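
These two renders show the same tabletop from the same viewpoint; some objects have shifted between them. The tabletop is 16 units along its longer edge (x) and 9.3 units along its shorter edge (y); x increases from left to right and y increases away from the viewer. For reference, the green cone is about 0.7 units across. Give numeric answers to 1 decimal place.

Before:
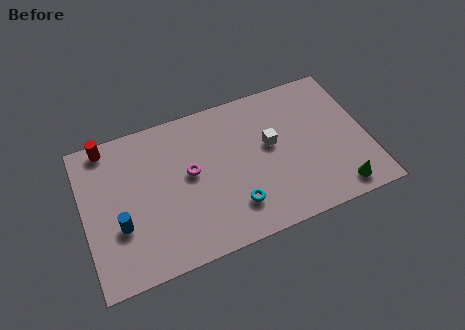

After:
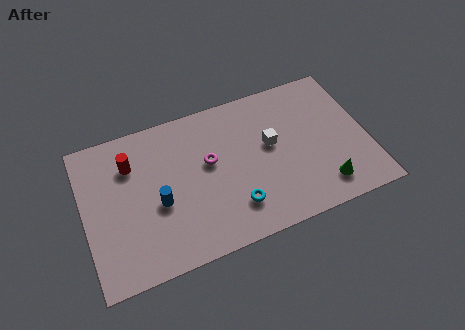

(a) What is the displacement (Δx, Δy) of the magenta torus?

(1.1, 0.3)

The magenta torus started near (6.0, 5.1) and ended near (7.1, 5.4).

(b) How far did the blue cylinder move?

2.3

The blue cylinder moved from about (1.9, 3.3) to (4.1, 3.9), a distance of √(2.2² + 0.6²) ≈ 2.3.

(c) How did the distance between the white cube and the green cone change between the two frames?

-0.9

The distance was about 5.3 in the first image and 4.4 in the second, so they moved 0.9 units closer together.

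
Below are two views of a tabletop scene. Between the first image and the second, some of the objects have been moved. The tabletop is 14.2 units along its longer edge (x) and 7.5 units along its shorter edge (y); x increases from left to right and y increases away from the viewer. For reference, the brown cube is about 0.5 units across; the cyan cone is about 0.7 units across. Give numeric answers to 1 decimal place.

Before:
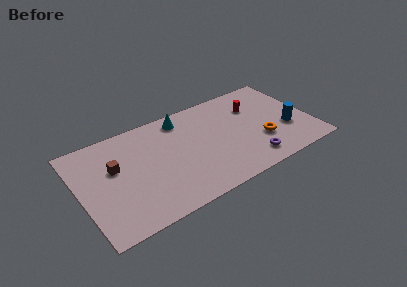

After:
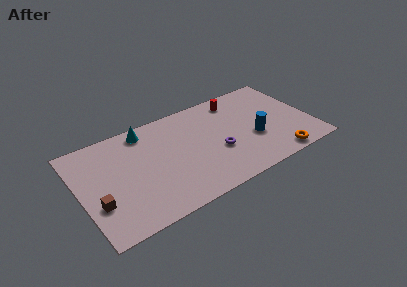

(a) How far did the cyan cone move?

2.3

The cyan cone was near (6.6, 6.4) before and (4.3, 6.5) after, so it travelled √(2.3² + 0.1²) ≈ 2.3 units.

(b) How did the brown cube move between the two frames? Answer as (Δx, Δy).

(-1.3, -2.1)

From the two frames, the brown cube sits at roughly (2.2, 4.6) before and (0.9, 2.5) after.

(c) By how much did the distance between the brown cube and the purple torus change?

-1.2

Before: roughly 8.6 units apart; after: 7.4. That's 1.2 units closer together.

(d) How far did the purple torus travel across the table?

2.4

From (10.1, 1.3) to (8.3, 2.9), the purple torus covered √(1.8² + 1.6²) ≈ 2.4 units.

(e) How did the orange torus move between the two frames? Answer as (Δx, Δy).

(0.7, -1.7)

From the two frames, the orange torus sits at roughly (11.0, 2.5) before and (11.7, 0.8) after.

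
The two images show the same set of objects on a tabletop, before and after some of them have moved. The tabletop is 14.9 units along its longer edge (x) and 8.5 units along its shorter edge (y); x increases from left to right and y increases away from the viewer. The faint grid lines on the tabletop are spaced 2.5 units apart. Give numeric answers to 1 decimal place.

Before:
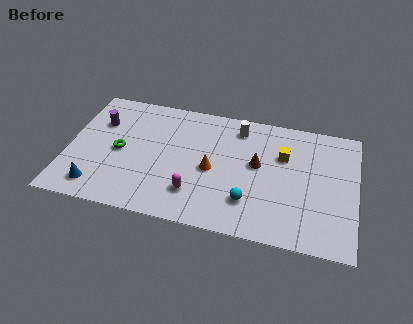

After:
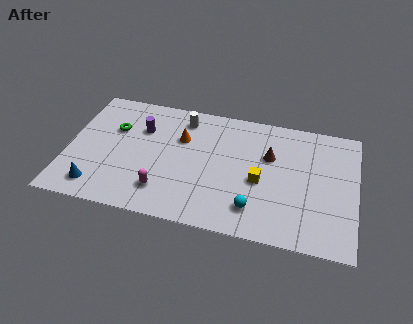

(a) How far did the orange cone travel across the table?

2.5

The orange cone moved from about (7.5, 3.9) to (5.8, 5.7), a distance of √(1.7² + 1.8²) ≈ 2.5.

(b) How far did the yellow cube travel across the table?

2.3

From (11.1, 5.7) to (10.0, 3.7), the yellow cube covered √(1.1² + 2.0²) ≈ 2.3 units.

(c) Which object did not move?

the blue cone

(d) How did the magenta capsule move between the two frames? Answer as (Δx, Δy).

(-1.6, -0.2)

The magenta capsule was at about (6.7, 2.1) and moved to about (5.1, 1.9).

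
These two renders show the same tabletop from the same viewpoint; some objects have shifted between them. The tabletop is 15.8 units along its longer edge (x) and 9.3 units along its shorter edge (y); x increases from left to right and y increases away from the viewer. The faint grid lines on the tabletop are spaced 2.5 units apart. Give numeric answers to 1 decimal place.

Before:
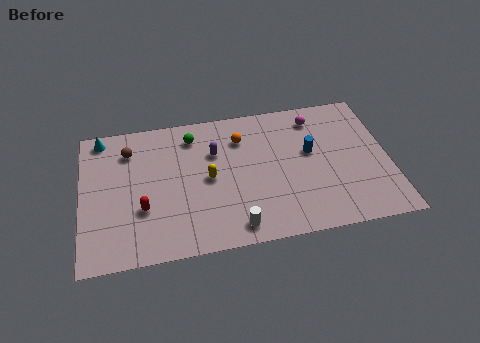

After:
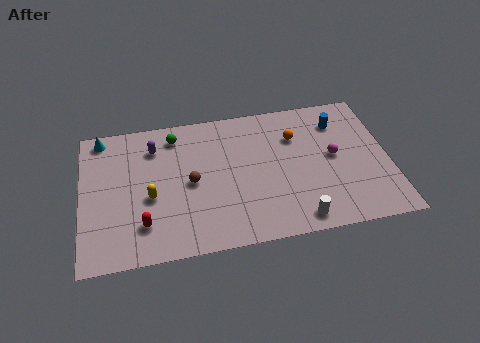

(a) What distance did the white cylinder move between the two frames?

3.2

From (7.7, 1.2) to (10.9, 1.1), the white cylinder covered √(3.2² + 0.1²) ≈ 3.2 units.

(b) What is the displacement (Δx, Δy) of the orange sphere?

(2.8, -0.4)

The orange sphere was at about (8.3, 7.0) and moved to about (11.1, 6.6).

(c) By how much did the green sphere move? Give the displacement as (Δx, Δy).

(-0.9, 0.2)

The green sphere was at about (5.8, 7.6) and moved to about (4.9, 7.8).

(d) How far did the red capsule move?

1.0

From (3.1, 3.2) to (3.1, 2.2), the red capsule covered √(0.0² + 1.0²) ≈ 1.0 units.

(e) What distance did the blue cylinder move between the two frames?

2.4

The blue cylinder was near (11.8, 5.4) before and (13.4, 7.2) after, so it travelled √(1.6² + 1.8²) ≈ 2.4 units.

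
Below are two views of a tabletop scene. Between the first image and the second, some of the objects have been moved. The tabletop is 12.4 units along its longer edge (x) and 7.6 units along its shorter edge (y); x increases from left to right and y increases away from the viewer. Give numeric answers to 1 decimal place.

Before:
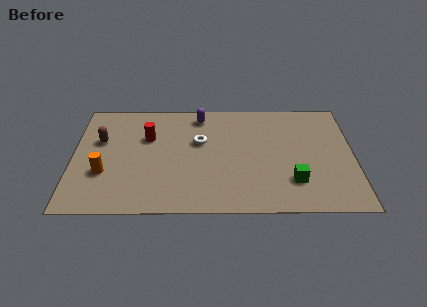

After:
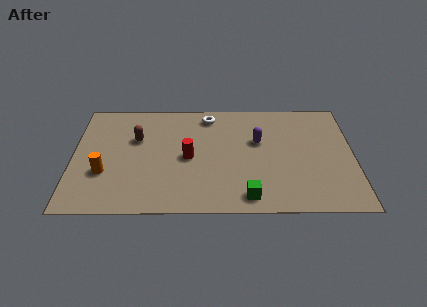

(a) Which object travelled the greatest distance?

the purple capsule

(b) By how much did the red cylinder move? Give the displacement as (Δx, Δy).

(1.8, -1.4)

From the two frames, the red cylinder sits at roughly (3.3, 5.0) before and (5.1, 3.6) after.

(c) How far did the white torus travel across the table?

1.8

The white torus was near (5.6, 4.7) before and (6.0, 6.5) after, so it travelled √(0.4² + 1.8²) ≈ 1.8 units.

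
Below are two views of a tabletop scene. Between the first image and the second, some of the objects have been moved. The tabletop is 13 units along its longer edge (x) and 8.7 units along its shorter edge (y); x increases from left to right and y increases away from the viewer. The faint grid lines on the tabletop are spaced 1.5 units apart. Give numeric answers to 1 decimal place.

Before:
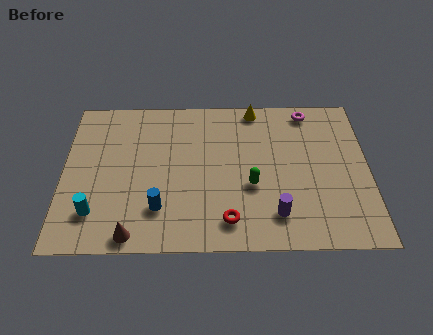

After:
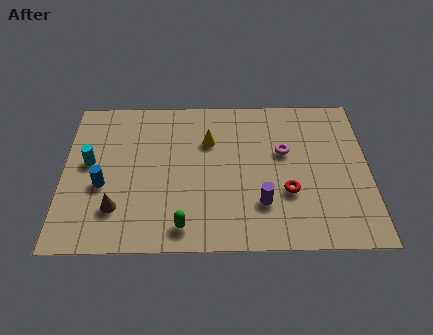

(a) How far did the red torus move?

2.9

The red torus moved from about (7.0, 1.5) to (9.5, 3.0), a distance of √(2.5² + 1.5²) ≈ 2.9.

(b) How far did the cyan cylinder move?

2.8

The cyan cylinder moved from about (1.4, 2.0) to (1.1, 4.8), a distance of √(0.3² + 2.8²) ≈ 2.8.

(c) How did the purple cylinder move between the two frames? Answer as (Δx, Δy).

(-0.6, 0.6)

The purple cylinder was at about (9.0, 1.8) and moved to about (8.4, 2.4).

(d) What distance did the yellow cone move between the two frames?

2.8

The yellow cone moved from about (8.2, 7.9) to (6.2, 6.0), a distance of √(2.0² + 1.9²) ≈ 2.8.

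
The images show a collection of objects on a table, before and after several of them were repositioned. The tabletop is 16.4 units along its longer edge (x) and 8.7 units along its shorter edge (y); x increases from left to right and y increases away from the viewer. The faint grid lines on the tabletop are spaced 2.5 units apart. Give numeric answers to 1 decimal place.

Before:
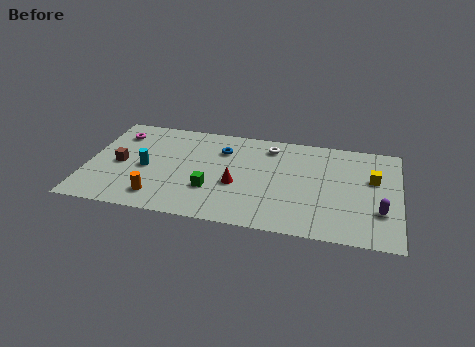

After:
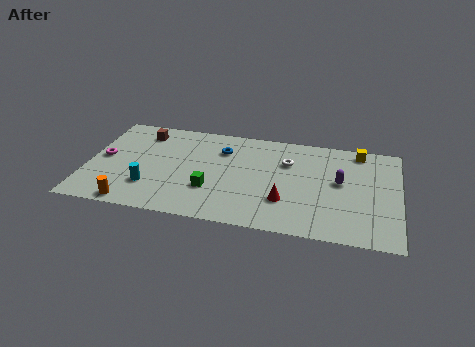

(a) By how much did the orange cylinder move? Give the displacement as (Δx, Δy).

(-1.3, -0.8)

From the two frames, the orange cylinder sits at roughly (3.9, 1.6) before and (2.6, 0.8) after.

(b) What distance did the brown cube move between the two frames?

3.2

The brown cube moved from about (1.7, 4.1) to (2.7, 7.1), a distance of √(1.0² + 3.0²) ≈ 3.2.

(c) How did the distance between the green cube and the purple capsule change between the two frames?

-1.8

The distance was about 8.8 in the first image and 7.0 in the second, so they moved 1.8 units closer together.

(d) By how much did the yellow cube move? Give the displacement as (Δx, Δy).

(-0.8, 2.3)

The yellow cube was at about (15.0, 5.4) and moved to about (14.2, 7.7).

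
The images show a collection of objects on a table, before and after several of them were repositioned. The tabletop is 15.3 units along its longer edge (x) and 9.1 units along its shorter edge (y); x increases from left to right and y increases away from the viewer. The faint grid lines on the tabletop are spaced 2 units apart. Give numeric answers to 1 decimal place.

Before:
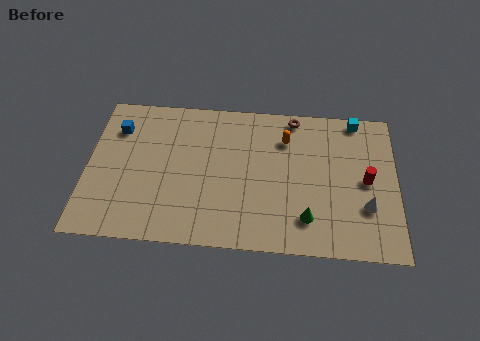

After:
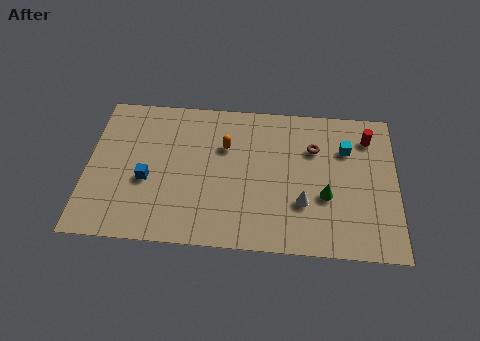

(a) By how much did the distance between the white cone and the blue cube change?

-5.3

They were about 13.0 units apart before and 7.7 after — 5.3 units closer together.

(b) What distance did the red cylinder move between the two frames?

2.7

The red cylinder was near (13.8, 4.5) before and (13.9, 7.2) after, so it travelled √(0.1² + 2.7²) ≈ 2.7 units.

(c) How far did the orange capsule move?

3.1

From (9.8, 6.8) to (6.8, 6.1), the orange capsule covered √(3.0² + 0.7²) ≈ 3.1 units.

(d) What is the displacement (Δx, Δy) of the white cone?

(-3.1, 0.0)

The white cone started near (13.8, 2.9) and ended near (10.7, 2.9).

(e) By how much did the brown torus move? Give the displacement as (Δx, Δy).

(1.0, -1.9)

From the two frames, the brown torus sits at roughly (10.2, 8.2) before and (11.2, 6.3) after.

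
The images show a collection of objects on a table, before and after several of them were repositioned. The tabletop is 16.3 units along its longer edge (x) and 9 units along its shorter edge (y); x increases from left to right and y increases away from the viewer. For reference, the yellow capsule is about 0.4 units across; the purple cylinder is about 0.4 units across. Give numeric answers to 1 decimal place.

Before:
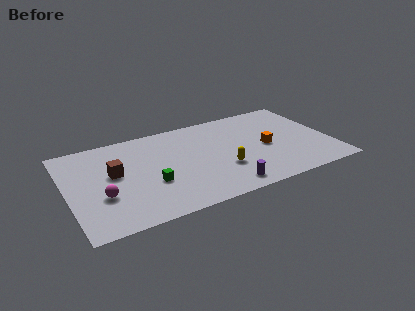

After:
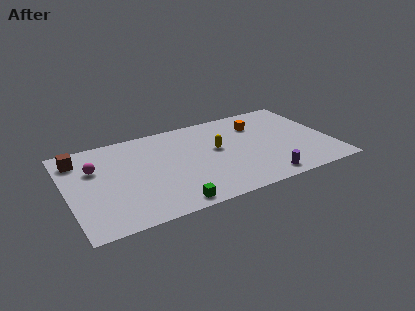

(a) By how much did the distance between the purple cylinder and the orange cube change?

+1.4

Before: roughly 4.2 units apart; after: 5.6. That's 1.4 units further apart.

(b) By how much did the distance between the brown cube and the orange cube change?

+1.8

They were about 9.4 units apart before and 11.2 after — 1.8 units further apart.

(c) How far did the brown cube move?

3.0

The brown cube was near (2.9, 5.1) before and (0.9, 7.3) after, so it travelled √(2.0² + 2.2²) ≈ 3.0 units.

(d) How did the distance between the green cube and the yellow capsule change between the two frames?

+1.0

The distance was about 4.4 in the first image and 5.4 in the second, so they moved 1.0 units further apart.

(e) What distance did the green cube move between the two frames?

2.6

From (5.0, 3.3) to (5.9, 0.9), the green cube covered √(0.9² + 2.4²) ≈ 2.6 units.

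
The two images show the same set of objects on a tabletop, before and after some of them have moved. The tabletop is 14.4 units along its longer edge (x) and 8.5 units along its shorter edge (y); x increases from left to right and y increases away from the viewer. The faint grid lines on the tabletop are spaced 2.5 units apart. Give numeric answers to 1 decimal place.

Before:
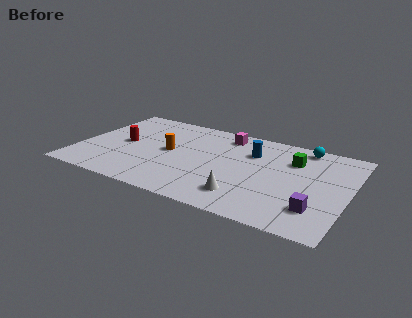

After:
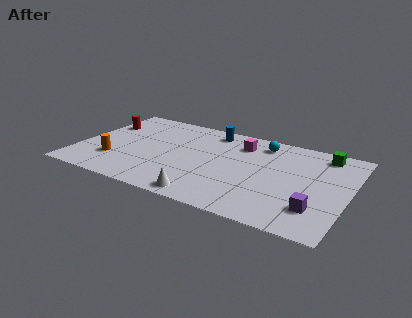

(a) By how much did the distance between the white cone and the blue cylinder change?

+2.2

They were about 4.2 units apart before and 6.4 after — 2.2 units further apart.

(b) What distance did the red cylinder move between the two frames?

2.1

The red cylinder moved from about (2.3, 4.3) to (0.9, 5.9), a distance of √(1.4² + 1.6²) ≈ 2.1.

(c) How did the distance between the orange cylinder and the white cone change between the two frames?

+0.3

The distance was about 5.1 in the first image and 5.4 in the second, so they moved 0.3 units further apart.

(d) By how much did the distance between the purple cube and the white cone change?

+2.0

Before: roughly 3.7 units apart; after: 5.7. That's 2.0 units further apart.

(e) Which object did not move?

the purple cube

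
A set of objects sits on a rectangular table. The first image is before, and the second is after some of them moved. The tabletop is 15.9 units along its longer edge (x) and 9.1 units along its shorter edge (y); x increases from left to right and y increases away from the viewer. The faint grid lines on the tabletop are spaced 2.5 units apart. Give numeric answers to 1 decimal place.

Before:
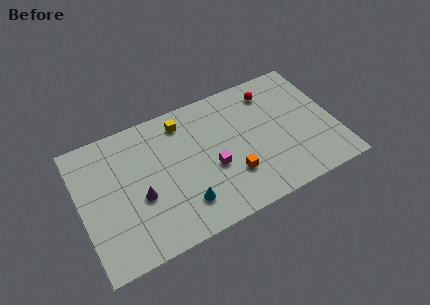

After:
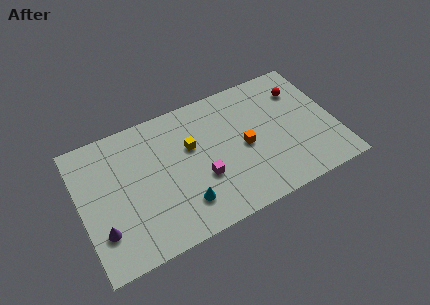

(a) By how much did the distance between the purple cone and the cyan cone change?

+2.0

They were about 3.0 units apart before and 5.0 after — 2.0 units further apart.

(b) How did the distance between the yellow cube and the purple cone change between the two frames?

+1.7

The distance was about 5.0 in the first image and 6.7 in the second, so they moved 1.7 units further apart.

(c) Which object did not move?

the cyan cone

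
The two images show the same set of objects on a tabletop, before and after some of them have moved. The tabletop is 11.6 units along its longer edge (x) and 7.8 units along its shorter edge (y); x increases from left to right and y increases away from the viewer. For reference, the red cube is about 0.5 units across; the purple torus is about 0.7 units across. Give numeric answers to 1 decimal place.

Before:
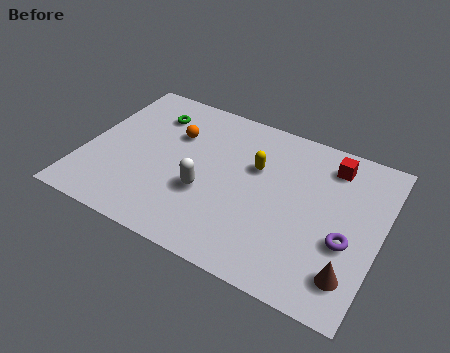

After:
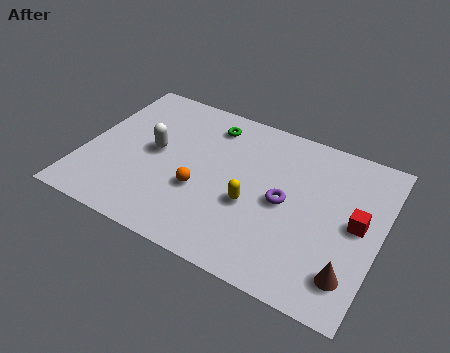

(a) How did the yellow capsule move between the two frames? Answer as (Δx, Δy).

(0.1, -1.9)

The yellow capsule started near (6.6, 5.0) and ended near (6.7, 3.1).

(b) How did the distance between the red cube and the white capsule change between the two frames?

+2.3

They were about 5.7 units apart before and 8.0 after — 2.3 units further apart.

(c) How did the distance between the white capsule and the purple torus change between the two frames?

-0.3

The distance was about 5.5 in the first image and 5.2 in the second, so they moved 0.3 units closer together.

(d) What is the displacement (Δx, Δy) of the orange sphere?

(1.4, -2.4)

The orange sphere started near (3.3, 5.3) and ended near (4.7, 2.9).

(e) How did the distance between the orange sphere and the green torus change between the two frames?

+2.3

They were about 1.2 units apart before and 3.5 after — 2.3 units further apart.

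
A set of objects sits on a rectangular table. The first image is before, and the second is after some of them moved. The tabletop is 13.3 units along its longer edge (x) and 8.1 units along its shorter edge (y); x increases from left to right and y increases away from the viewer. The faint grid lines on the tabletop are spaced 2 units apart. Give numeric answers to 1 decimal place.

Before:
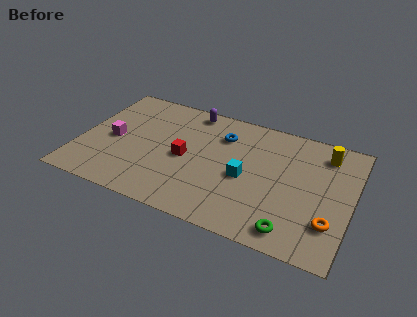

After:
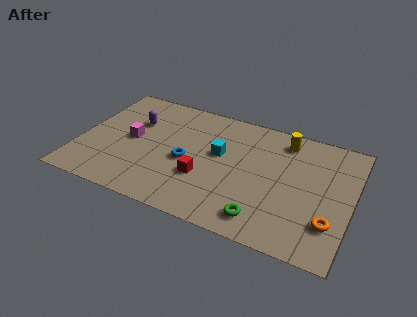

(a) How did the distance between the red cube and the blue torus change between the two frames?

-1.5

The distance was about 2.7 in the first image and 1.2 in the second, so they moved 1.5 units closer together.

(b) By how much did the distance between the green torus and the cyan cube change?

+0.7

Before: roughly 3.5 units apart; after: 4.2. That's 0.7 units further apart.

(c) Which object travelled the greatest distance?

the purple capsule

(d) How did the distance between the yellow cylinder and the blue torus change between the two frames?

+0.5

The distance was about 5.0 in the first image and 5.5 in the second, so they moved 0.5 units further apart.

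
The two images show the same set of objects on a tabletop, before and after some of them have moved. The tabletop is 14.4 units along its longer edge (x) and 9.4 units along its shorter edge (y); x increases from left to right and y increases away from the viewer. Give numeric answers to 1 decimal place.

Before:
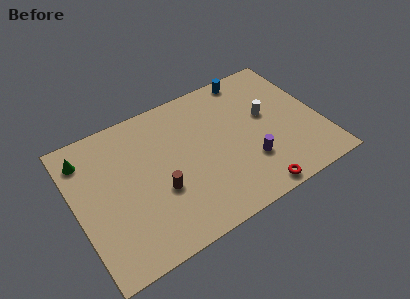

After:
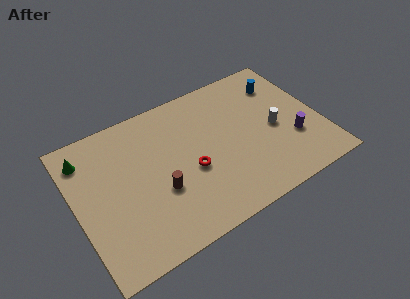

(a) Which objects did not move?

the green cone and the brown cylinder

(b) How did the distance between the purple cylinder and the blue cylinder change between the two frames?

-1.7

Before: roughly 5.8 units apart; after: 4.1. That's 1.7 units closer together.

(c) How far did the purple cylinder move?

2.7

The purple cylinder was near (9.9, 2.8) before and (12.6, 3.1) after, so it travelled √(2.7² + 0.3²) ≈ 2.7 units.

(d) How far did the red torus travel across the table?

4.5

The red torus was near (9.8, 0.8) before and (6.6, 3.9) after, so it travelled √(3.2² + 3.1²) ≈ 4.5 units.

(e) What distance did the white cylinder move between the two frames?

1.1

The white cylinder was near (11.4, 5.4) before and (11.7, 4.3) after, so it travelled √(0.3² + 1.1²) ≈ 1.1 units.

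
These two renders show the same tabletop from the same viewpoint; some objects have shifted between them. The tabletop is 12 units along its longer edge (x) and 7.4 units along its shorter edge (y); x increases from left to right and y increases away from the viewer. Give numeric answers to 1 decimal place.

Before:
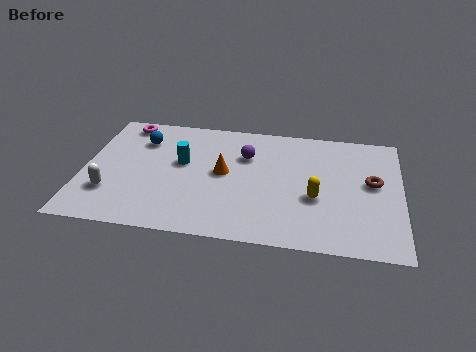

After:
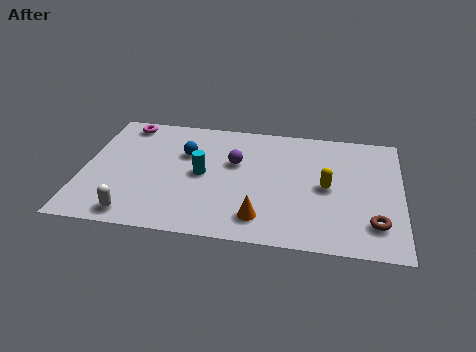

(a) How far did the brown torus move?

2.4

From (10.9, 4.1) to (11.0, 1.7), the brown torus covered √(0.1² + 2.4²) ≈ 2.4 units.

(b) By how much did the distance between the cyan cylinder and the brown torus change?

-0.4

The distance was about 7.2 in the first image and 6.8 in the second, so they moved 0.4 units closer together.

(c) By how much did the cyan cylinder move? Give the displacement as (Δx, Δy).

(0.8, -0.6)

The cyan cylinder started near (3.7, 4.3) and ended near (4.5, 3.7).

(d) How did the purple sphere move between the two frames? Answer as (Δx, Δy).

(-0.4, -0.5)

The purple sphere was at about (6.1, 5.1) and moved to about (5.7, 4.6).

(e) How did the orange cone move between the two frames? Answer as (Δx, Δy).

(1.5, -2.5)

The orange cone was at about (5.3, 3.9) and moved to about (6.8, 1.4).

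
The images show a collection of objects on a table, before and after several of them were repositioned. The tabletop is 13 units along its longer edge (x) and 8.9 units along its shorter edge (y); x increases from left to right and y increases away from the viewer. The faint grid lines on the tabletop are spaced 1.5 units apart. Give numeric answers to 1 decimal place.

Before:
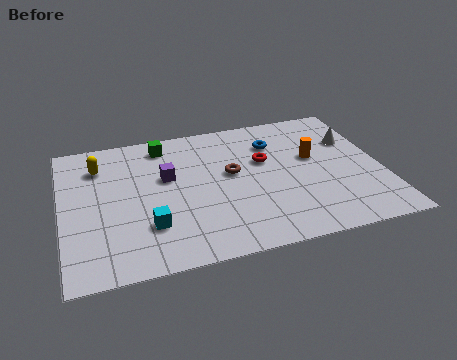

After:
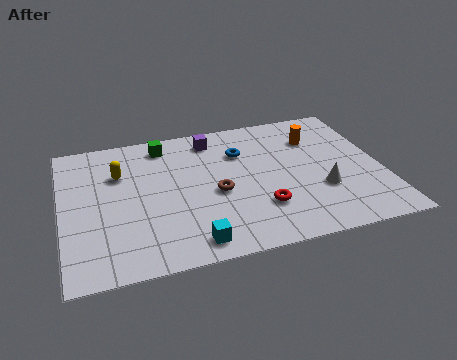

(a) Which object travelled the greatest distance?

the white cone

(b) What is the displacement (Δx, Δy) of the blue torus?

(-1.4, -0.3)

The blue torus was at about (8.8, 6.6) and moved to about (7.4, 6.3).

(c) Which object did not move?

the green cube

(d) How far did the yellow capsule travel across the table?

1.1

The yellow capsule moved from about (1.6, 6.8) to (2.4, 6.1), a distance of √(0.8² + 0.7²) ≈ 1.1.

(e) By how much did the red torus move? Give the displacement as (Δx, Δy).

(-0.4, -3.0)

The red torus was at about (8.3, 5.5) and moved to about (7.9, 2.5).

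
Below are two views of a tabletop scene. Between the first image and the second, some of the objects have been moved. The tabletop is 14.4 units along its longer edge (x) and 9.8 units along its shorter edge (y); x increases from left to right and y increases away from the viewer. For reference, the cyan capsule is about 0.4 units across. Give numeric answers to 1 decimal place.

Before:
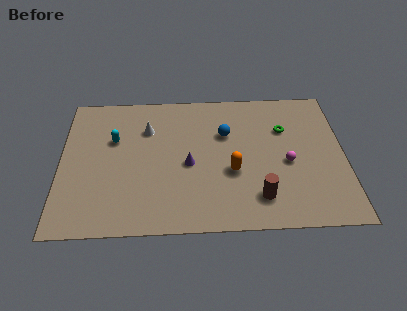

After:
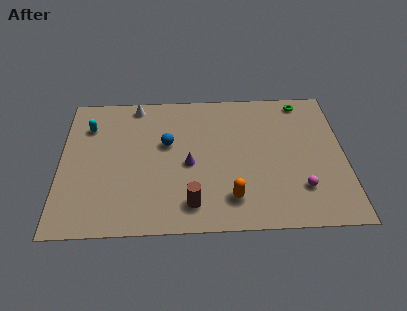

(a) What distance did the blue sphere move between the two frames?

3.1

The blue sphere moved from about (8.4, 6.5) to (5.4, 5.9), a distance of √(3.0² + 0.6²) ≈ 3.1.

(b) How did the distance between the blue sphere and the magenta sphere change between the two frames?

+3.7

Before: roughly 3.8 units apart; after: 7.5. That's 3.7 units further apart.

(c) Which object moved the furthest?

the brown cylinder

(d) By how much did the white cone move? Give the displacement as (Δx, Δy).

(-0.6, 1.8)

The white cone was at about (4.4, 7.0) and moved to about (3.8, 8.8).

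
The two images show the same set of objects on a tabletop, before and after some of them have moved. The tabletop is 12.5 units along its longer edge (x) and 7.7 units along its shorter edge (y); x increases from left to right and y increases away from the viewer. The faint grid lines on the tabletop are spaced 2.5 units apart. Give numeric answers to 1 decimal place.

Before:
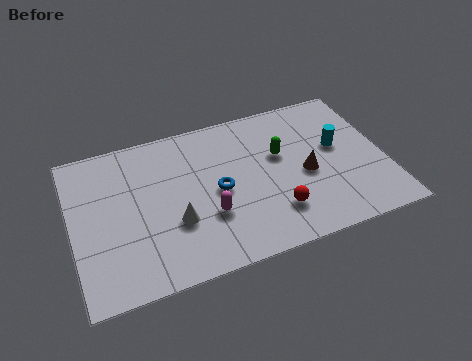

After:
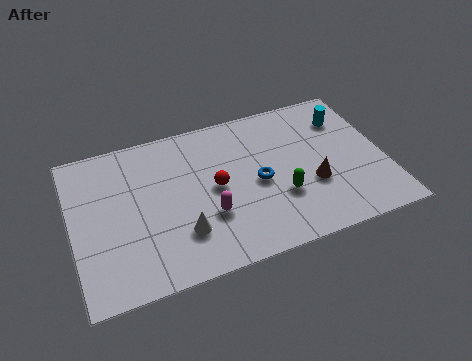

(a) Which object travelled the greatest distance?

the red sphere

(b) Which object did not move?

the magenta capsule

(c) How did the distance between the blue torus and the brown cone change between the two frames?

-1.3

The distance was about 3.5 in the first image and 2.2 in the second, so they moved 1.3 units closer together.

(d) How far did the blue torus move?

1.6

The blue torus was near (5.8, 3.7) before and (7.4, 3.6) after, so it travelled √(1.6² + 0.1²) ≈ 1.6 units.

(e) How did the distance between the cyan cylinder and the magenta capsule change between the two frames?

+1.0

They were about 5.7 units apart before and 6.7 after — 1.0 units further apart.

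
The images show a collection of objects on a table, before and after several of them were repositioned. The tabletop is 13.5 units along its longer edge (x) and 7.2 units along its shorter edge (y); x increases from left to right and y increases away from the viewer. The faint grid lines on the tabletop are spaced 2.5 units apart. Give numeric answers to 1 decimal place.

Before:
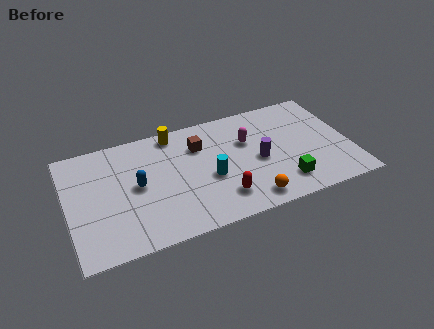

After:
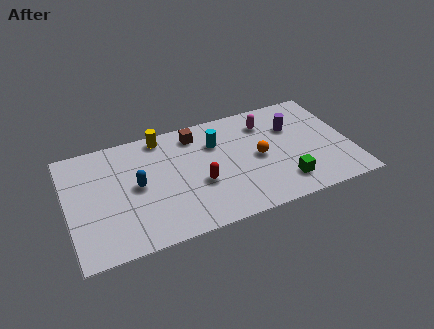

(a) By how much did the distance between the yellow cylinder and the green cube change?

+0.4

They were about 6.9 units apart before and 7.3 after — 0.4 units further apart.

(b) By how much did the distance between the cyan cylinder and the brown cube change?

-0.9

They were about 2.2 units apart before and 1.3 after — 0.9 units closer together.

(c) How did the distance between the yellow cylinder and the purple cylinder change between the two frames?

+1.5

Before: roughly 4.9 units apart; after: 6.4. That's 1.5 units further apart.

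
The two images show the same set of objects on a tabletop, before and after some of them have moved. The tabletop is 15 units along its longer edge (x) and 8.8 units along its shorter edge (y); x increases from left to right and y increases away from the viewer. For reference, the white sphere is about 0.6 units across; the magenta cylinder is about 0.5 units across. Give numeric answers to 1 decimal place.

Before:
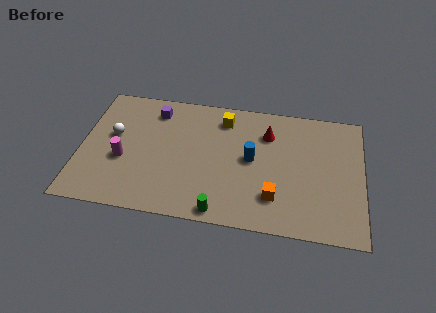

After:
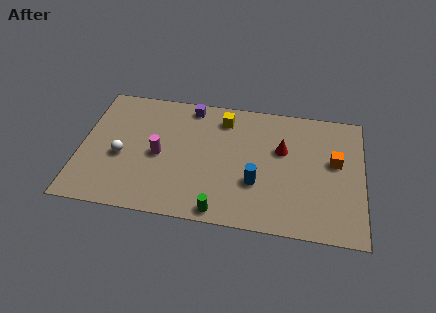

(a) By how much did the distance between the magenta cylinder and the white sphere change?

+0.3

They were about 1.7 units apart before and 2.0 after — 0.3 units further apart.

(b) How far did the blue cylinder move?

1.6

The blue cylinder moved from about (9.1, 4.6) to (9.4, 3.0), a distance of √(0.3² + 1.6²) ≈ 1.6.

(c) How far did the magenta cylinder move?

2.0

The magenta cylinder was near (2.3, 3.5) before and (4.2, 4.1) after, so it travelled √(1.9² + 0.6²) ≈ 2.0 units.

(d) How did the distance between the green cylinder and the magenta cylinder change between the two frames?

-1.2

They were about 5.9 units apart before and 4.7 after — 1.2 units closer together.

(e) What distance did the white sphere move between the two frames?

1.5

The white sphere moved from about (1.7, 5.1) to (2.2, 3.7), a distance of √(0.5² + 1.4²) ≈ 1.5.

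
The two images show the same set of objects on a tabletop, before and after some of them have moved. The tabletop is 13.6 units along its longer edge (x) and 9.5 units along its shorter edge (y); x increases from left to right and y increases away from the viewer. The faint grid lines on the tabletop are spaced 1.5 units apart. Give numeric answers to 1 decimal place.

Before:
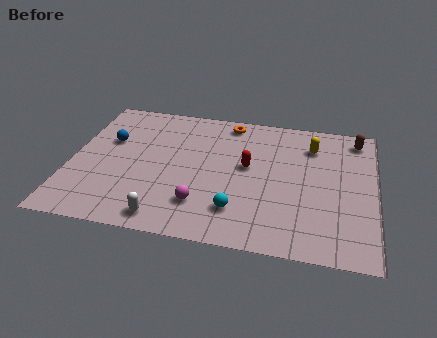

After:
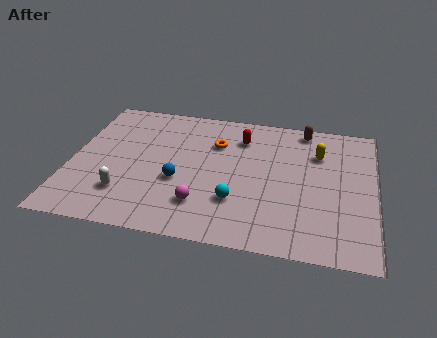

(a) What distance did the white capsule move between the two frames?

2.3

The white capsule moved from about (4.5, 1.1) to (2.6, 2.4), a distance of √(1.9² + 1.3²) ≈ 2.3.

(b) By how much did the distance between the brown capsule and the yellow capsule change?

-0.4

Before: roughly 2.2 units apart; after: 1.8. That's 0.4 units closer together.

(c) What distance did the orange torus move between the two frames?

1.8

The orange torus was near (6.9, 8.4) before and (6.4, 6.7) after, so it travelled √(0.5² + 1.7²) ≈ 1.8 units.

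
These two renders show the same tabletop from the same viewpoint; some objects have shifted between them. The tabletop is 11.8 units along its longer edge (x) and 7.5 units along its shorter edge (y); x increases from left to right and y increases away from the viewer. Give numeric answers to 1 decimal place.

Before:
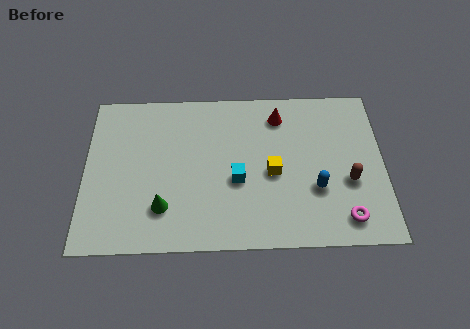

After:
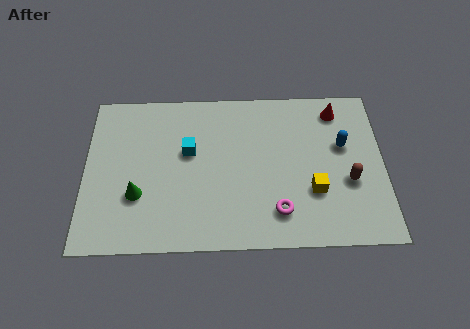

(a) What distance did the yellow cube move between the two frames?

1.8

From (7.4, 3.4) to (9.0, 2.5), the yellow cube covered √(1.6² + 0.9²) ≈ 1.8 units.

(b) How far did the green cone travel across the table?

1.2

The green cone was near (3.1, 1.9) before and (2.1, 2.5) after, so it travelled √(1.0² + 0.6²) ≈ 1.2 units.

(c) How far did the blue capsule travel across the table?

2.3

From (9.1, 2.6) to (10.2, 4.6), the blue capsule covered √(1.1² + 2.0²) ≈ 2.3 units.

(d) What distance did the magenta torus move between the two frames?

2.6

From (10.2, 1.2) to (7.6, 1.6), the magenta torus covered √(2.6² + 0.4²) ≈ 2.6 units.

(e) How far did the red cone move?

2.3

The red cone was near (7.7, 6.1) before and (10.0, 6.3) after, so it travelled √(2.3² + 0.2²) ≈ 2.3 units.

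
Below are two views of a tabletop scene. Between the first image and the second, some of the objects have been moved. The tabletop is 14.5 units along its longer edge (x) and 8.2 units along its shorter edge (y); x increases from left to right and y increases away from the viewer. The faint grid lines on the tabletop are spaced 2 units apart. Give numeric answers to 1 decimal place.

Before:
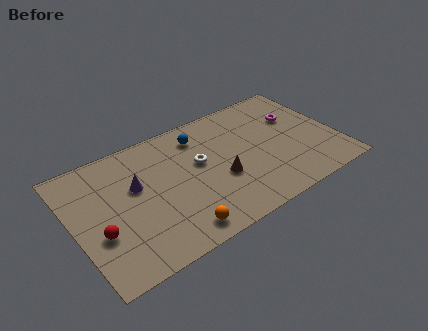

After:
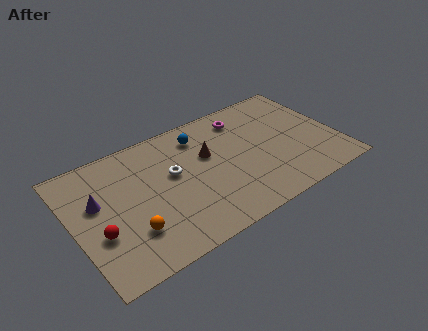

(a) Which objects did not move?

the red sphere and the blue sphere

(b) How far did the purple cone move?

2.1

The purple cone moved from about (3.5, 5.0) to (1.4, 5.0), a distance of √(2.1² + 0.0²) ≈ 2.1.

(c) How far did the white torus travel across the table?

1.5

From (7.0, 4.8) to (5.5, 4.8), the white torus covered √(1.5² + 0.0²) ≈ 1.5 units.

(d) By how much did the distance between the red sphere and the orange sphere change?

-2.6

Before: roughly 4.3 units apart; after: 1.7. That's 2.6 units closer together.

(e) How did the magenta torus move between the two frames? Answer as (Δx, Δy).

(-2.8, 1.3)

The magenta torus was at about (12.6, 5.4) and moved to about (9.8, 6.7).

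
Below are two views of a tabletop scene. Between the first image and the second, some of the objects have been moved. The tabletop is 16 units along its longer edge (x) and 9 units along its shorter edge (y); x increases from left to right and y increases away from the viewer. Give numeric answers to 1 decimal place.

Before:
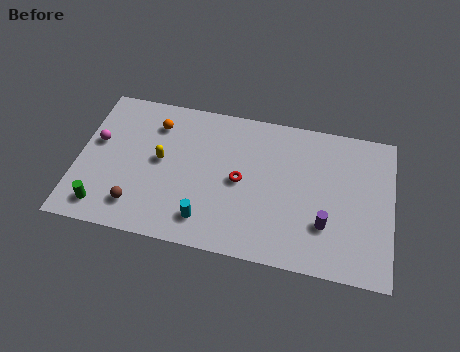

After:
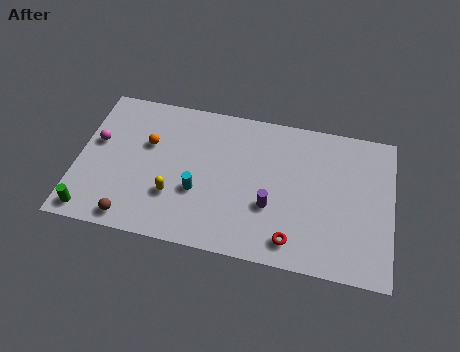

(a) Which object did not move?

the magenta sphere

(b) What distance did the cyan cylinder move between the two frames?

1.7

From (6.7, 1.7) to (6.2, 3.3), the cyan cylinder covered √(0.5² + 1.6²) ≈ 1.7 units.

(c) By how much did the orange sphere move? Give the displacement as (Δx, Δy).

(-0.3, -1.3)

From the two frames, the orange sphere sits at roughly (3.8, 7.0) before and (3.5, 5.7) after.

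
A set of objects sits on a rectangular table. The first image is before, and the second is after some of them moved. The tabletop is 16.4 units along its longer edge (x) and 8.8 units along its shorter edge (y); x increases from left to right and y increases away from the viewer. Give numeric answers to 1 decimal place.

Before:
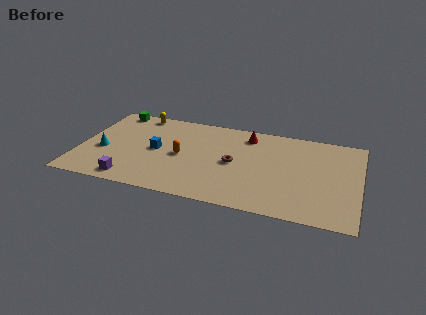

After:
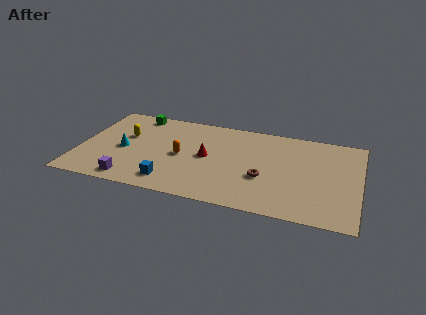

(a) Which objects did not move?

the orange capsule and the purple cube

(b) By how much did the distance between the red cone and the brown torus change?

+0.5

Before: roughly 3.1 units apart; after: 3.6. That's 0.5 units further apart.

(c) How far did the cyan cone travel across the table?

1.3

From (1.4, 3.6) to (2.6, 4.0), the cyan cone covered √(1.2² + 0.4²) ≈ 1.3 units.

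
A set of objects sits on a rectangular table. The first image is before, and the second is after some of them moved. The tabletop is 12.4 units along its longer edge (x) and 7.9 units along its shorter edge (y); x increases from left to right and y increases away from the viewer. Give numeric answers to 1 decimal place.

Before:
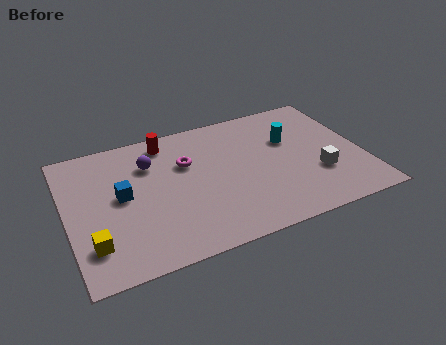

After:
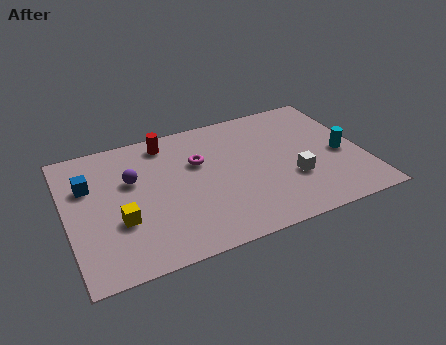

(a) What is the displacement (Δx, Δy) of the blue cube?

(-1.3, 1.1)

From the two frames, the blue cube sits at roughly (2.3, 4.2) before and (1.0, 5.3) after.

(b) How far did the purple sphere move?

1.1

The purple sphere moved from about (3.6, 5.7) to (2.8, 5.0), a distance of √(0.8² + 0.7²) ≈ 1.1.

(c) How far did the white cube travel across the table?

1.1

The white cube moved from about (10.4, 2.6) to (9.3, 2.7), a distance of √(1.1² + 0.1²) ≈ 1.1.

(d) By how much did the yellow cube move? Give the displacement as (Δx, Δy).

(1.2, 0.9)

From the two frames, the yellow cube sits at roughly (0.9, 1.9) before and (2.1, 2.8) after.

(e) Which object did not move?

the red cylinder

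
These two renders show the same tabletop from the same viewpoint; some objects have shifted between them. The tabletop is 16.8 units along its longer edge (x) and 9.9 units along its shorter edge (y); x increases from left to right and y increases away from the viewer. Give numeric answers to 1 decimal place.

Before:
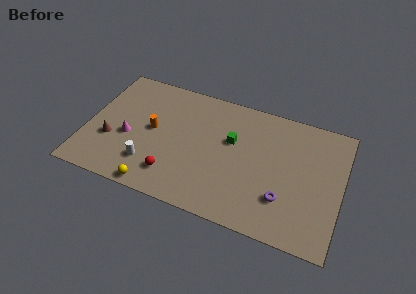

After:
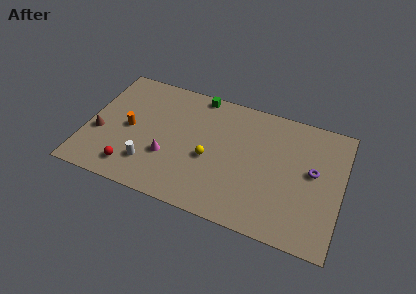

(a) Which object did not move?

the white cylinder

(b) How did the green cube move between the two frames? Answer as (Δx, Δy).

(-2.5, 3.0)

The green cube started near (9.5, 6.1) and ended near (7.0, 9.1).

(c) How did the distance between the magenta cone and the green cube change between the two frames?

-1.1

The distance was about 7.0 in the first image and 5.9 in the second, so they moved 1.1 units closer together.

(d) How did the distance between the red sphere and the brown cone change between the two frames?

-1.3

Before: roughly 4.5 units apart; after: 3.2. That's 1.3 units closer together.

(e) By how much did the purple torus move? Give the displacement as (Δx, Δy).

(1.7, 2.7)

The purple torus was at about (13.2, 2.8) and moved to about (14.9, 5.5).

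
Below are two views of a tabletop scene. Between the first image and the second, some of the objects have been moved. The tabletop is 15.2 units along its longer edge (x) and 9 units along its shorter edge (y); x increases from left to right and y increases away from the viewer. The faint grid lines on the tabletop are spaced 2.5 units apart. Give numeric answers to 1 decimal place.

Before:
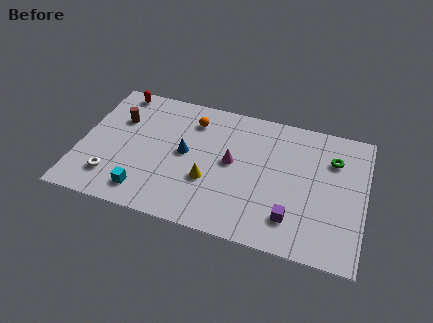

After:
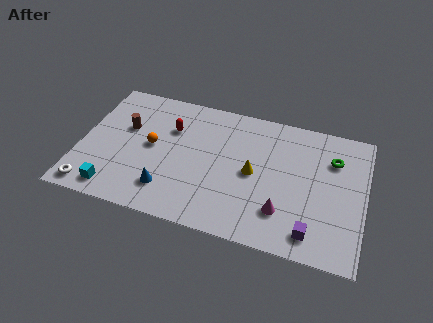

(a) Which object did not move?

the green torus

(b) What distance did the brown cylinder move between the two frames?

0.6

From (1.9, 6.1) to (2.3, 5.6), the brown cylinder covered √(0.4² + 0.5²) ≈ 0.6 units.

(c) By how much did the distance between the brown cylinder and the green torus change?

-0.4

Before: roughly 11.5 units apart; after: 11.1. That's 0.4 units closer together.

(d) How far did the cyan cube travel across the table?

1.6

From (3.7, 1.5) to (2.1, 1.2), the cyan cube covered √(1.6² + 0.3²) ≈ 1.6 units.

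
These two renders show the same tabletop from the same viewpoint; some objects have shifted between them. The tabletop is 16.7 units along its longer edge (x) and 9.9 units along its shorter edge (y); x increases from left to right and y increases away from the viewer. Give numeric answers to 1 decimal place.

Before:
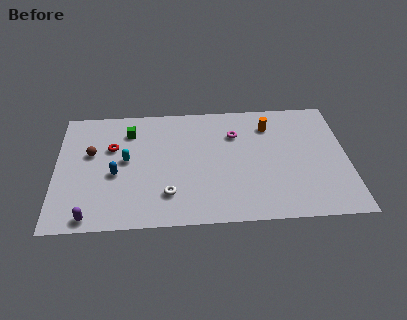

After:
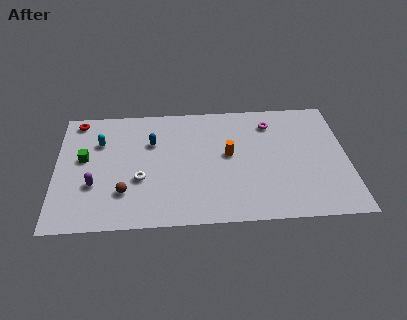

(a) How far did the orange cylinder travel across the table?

3.3

From (12.3, 7.7) to (9.9, 5.4), the orange cylinder covered √(2.4² + 2.3²) ≈ 3.3 units.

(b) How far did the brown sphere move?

3.8

The brown sphere moved from about (2.0, 6.0) to (3.9, 2.7), a distance of √(1.9² + 3.3²) ≈ 3.8.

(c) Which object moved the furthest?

the brown sphere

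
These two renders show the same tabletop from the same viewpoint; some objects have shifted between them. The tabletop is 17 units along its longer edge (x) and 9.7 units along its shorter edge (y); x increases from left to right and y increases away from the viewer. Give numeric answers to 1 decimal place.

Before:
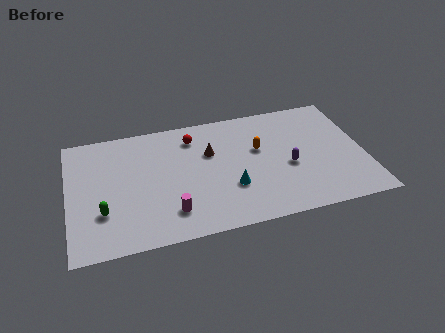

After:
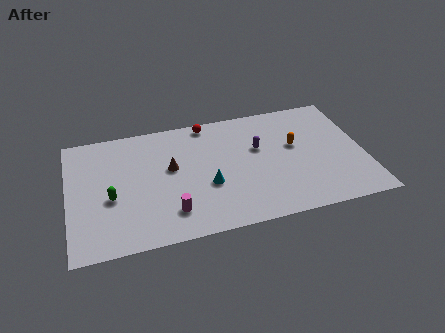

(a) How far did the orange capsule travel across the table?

2.1

The orange capsule moved from about (11.0, 5.9) to (13.1, 5.7), a distance of √(2.1² + 0.2²) ≈ 2.1.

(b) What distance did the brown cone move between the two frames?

2.4

From (8.2, 6.3) to (5.9, 5.6), the brown cone covered √(2.3² + 0.7²) ≈ 2.4 units.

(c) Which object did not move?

the magenta cylinder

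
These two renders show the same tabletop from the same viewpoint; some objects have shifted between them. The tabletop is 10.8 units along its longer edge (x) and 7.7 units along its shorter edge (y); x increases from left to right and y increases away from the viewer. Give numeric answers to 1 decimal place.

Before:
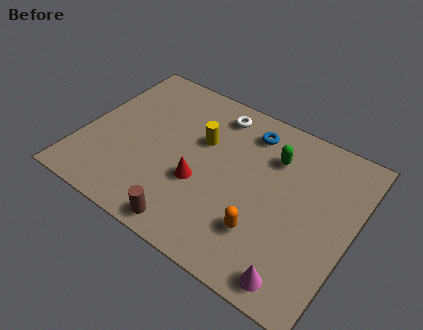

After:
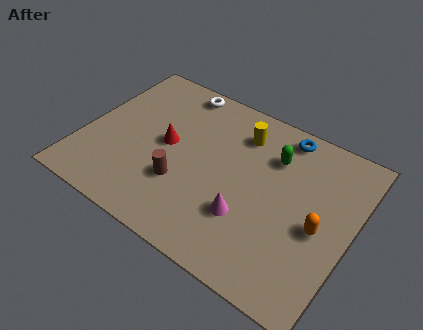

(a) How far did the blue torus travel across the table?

1.4

From (6.3, 6.3) to (7.6, 6.8), the blue torus covered √(1.3² + 0.5²) ≈ 1.4 units.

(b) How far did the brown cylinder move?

1.8

The brown cylinder was near (4.9, 0.8) before and (4.2, 2.5) after, so it travelled √(0.7² + 1.7²) ≈ 1.8 units.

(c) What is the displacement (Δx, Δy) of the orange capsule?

(2.0, 1.3)

The orange capsule was at about (7.6, 2.1) and moved to about (9.6, 3.4).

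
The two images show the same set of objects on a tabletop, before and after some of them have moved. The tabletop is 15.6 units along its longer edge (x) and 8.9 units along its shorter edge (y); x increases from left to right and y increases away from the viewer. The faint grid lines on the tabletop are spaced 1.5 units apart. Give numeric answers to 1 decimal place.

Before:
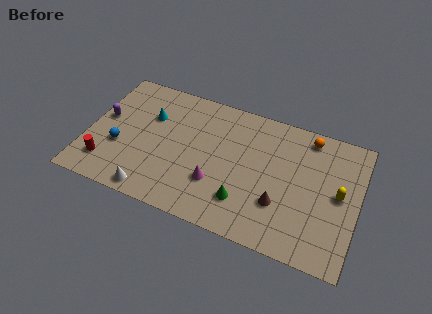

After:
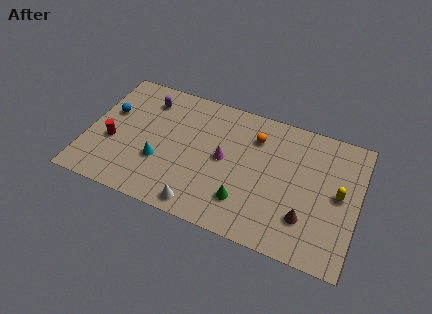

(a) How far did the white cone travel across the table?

2.8

From (4.1, 0.9) to (6.9, 1.0), the white cone covered √(2.8² + 0.1²) ≈ 2.8 units.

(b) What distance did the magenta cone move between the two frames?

1.8

The magenta cone was near (7.6, 2.8) before and (7.9, 4.6) after, so it travelled √(0.3² + 1.8²) ≈ 1.8 units.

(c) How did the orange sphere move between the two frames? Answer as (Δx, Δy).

(-3.0, -1.1)

From the two frames, the orange sphere sits at roughly (12.5, 7.8) before and (9.5, 6.7) after.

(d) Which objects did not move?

the yellow capsule and the green cone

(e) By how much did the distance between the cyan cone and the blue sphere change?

+0.9

They were about 3.1 units apart before and 4.0 after — 0.9 units further apart.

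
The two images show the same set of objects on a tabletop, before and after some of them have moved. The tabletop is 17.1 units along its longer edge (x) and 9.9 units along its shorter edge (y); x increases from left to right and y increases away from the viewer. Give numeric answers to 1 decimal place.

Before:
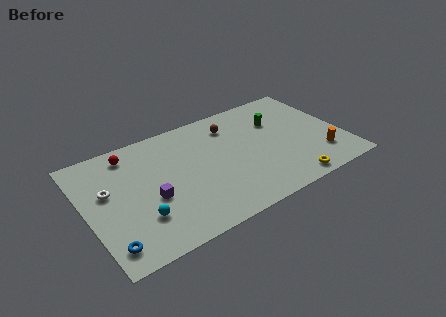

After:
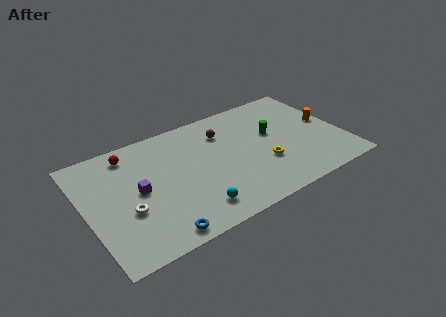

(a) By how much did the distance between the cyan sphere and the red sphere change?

+1.8

They were about 5.6 units apart before and 7.4 after — 1.8 units further apart.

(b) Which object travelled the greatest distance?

the cyan sphere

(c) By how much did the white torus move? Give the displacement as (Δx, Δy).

(1.0, -2.2)

The white torus started near (1.5, 5.9) and ended near (2.5, 3.7).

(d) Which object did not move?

the red sphere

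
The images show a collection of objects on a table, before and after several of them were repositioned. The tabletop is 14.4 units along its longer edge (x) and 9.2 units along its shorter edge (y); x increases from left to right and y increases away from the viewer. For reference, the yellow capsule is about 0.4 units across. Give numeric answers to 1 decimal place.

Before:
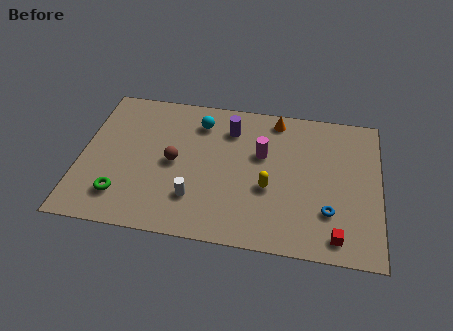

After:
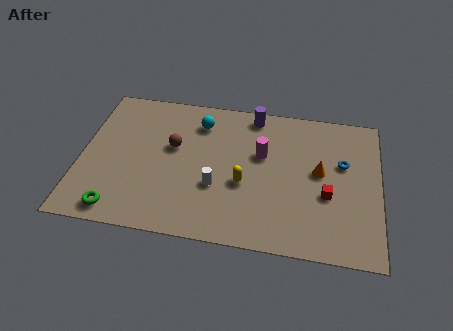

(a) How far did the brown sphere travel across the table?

1.0

The brown sphere was near (4.5, 4.5) before and (4.4, 5.5) after, so it travelled √(0.1² + 1.0²) ≈ 1.0 units.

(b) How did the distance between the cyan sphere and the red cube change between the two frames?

-1.8

Before: roughly 9.1 units apart; after: 7.3. That's 1.8 units closer together.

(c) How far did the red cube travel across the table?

2.5

From (12.4, 1.2) to (11.9, 3.6), the red cube covered √(0.5² + 2.4²) ≈ 2.5 units.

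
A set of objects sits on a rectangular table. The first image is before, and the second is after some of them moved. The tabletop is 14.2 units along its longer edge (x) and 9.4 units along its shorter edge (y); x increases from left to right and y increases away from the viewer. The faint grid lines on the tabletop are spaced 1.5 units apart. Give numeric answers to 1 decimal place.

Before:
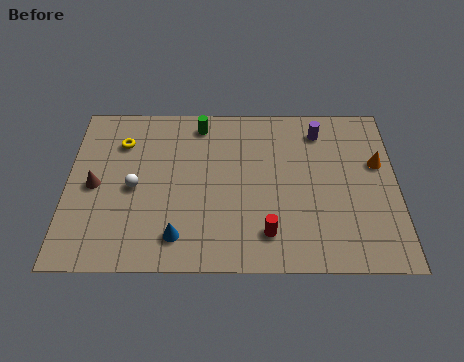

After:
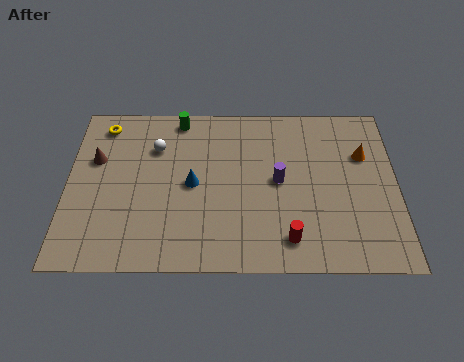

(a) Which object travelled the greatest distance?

the purple cylinder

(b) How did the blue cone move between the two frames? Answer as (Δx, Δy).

(0.6, 2.9)

From the two frames, the blue cone sits at roughly (4.8, 1.7) before and (5.4, 4.6) after.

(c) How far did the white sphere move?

2.5

The white sphere moved from about (2.9, 4.4) to (3.8, 6.7), a distance of √(0.9² + 2.3²) ≈ 2.5.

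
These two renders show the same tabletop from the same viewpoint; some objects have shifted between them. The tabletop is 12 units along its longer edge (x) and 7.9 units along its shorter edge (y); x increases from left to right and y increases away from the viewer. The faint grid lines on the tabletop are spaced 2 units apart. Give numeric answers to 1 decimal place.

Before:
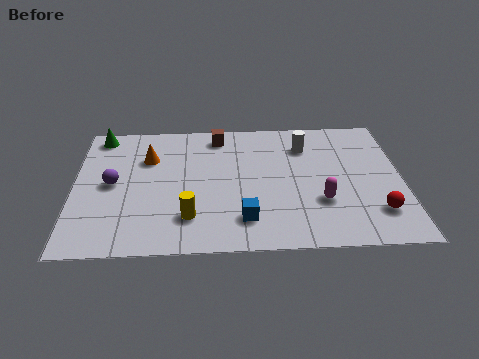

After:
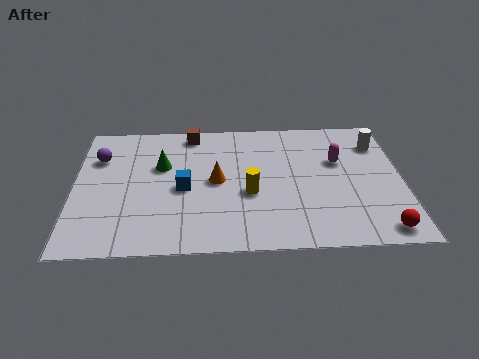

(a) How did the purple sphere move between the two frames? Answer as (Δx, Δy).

(-0.5, 1.6)

The purple sphere was at about (1.4, 4.0) and moved to about (0.9, 5.6).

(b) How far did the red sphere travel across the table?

1.0

The red sphere was near (11.0, 1.9) before and (11.1, 0.9) after, so it travelled √(0.1² + 1.0²) ≈ 1.0 units.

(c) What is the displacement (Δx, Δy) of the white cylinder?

(2.7, 0.0)

The white cylinder started near (8.5, 6.0) and ended near (11.2, 6.0).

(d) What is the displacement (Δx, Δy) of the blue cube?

(-2.2, 1.9)

The blue cube started near (6.2, 1.7) and ended near (4.0, 3.6).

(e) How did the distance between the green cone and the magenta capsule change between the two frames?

-2.7

They were about 9.2 units apart before and 6.5 after — 2.7 units closer together.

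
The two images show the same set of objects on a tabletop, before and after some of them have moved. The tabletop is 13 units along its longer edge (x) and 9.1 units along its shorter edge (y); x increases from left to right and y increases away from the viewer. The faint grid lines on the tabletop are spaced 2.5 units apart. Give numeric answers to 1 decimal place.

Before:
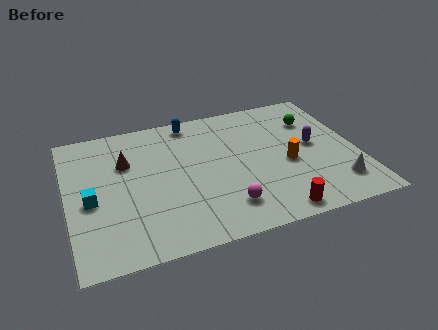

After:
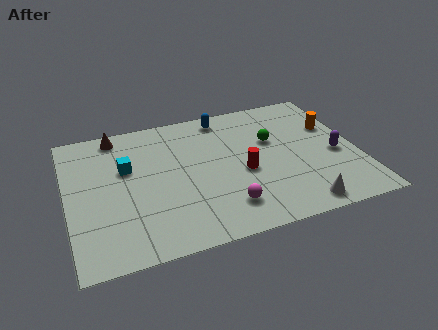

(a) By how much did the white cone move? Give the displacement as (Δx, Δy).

(-1.8, -0.9)

From the two frames, the white cone sits at roughly (11.8, 1.9) before and (10.0, 1.0) after.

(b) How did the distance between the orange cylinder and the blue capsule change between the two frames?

-0.6

They were about 5.8 units apart before and 5.2 after — 0.6 units closer together.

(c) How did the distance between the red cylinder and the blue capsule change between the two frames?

-3.7

They were about 7.8 units apart before and 4.1 after — 3.7 units closer together.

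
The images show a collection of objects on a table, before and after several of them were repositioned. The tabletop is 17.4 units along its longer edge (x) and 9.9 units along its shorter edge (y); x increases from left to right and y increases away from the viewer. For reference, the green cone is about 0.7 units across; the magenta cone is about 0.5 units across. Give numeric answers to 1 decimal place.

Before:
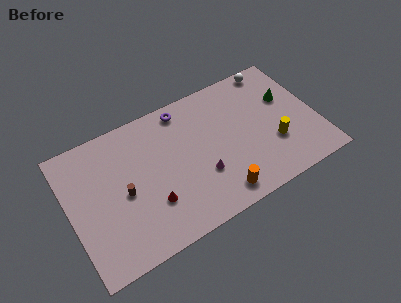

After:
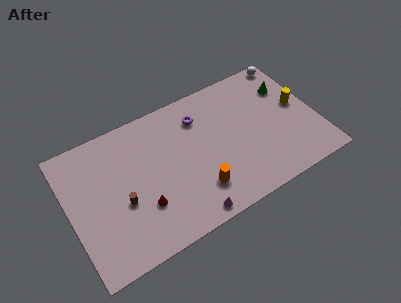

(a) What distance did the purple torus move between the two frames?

1.5

From (8.5, 8.7) to (9.5, 7.6), the purple torus covered √(1.0² + 1.1²) ≈ 1.5 units.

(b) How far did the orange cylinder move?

1.6

The orange cylinder was near (9.9, 1.4) before and (8.6, 2.4) after, so it travelled √(1.3² + 1.0²) ≈ 1.6 units.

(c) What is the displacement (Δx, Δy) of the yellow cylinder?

(2.1, 2.1)

The yellow cylinder started near (14.2, 3.3) and ended near (16.3, 5.4).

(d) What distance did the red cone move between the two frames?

0.6

The red cone was near (5.4, 3.0) before and (4.8, 3.1) after, so it travelled √(0.6² + 0.1²) ≈ 0.6 units.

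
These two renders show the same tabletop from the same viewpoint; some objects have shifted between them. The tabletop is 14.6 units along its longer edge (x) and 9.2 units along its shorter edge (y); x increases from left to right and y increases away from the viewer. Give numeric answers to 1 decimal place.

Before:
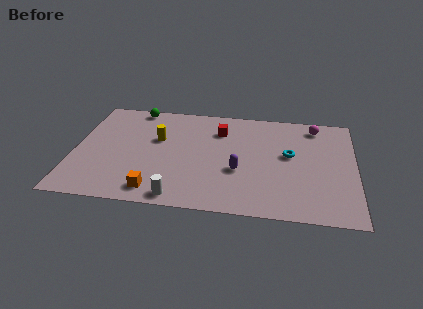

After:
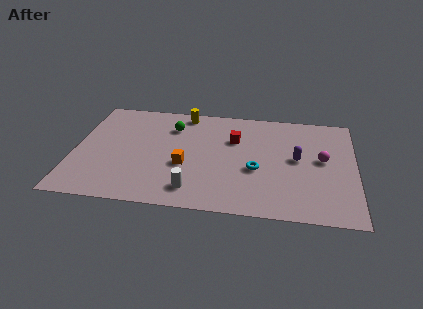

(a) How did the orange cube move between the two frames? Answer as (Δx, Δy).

(1.4, 2.3)

From the two frames, the orange cube sits at roughly (4.4, 1.3) before and (5.8, 3.6) after.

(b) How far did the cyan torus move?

2.3

The cyan torus moved from about (11.2, 5.2) to (9.5, 3.7), a distance of √(1.7² + 1.5²) ≈ 2.3.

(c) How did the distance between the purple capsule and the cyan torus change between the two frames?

-0.7

They were about 3.1 units apart before and 2.4 after — 0.7 units closer together.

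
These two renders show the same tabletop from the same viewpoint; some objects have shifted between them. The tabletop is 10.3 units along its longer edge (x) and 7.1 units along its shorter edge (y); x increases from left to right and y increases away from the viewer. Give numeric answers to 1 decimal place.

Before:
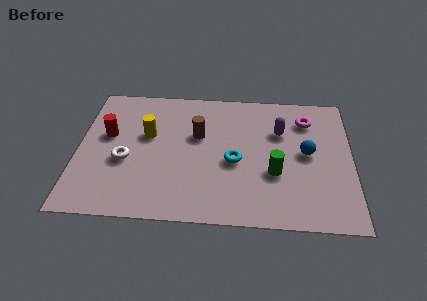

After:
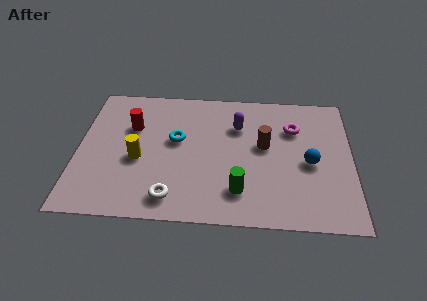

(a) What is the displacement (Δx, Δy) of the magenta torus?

(-0.5, -0.5)

The magenta torus started near (8.6, 5.5) and ended near (8.1, 5.0).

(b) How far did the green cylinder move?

1.6

The green cylinder moved from about (7.4, 2.6) to (6.1, 1.6), a distance of √(1.3² + 1.0²) ≈ 1.6.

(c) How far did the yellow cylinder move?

1.3

The yellow cylinder was near (2.6, 4.3) before and (2.3, 3.0) after, so it travelled √(0.3² + 1.3²) ≈ 1.3 units.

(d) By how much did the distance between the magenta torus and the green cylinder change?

+0.8

They were about 3.1 units apart before and 3.9 after — 0.8 units further apart.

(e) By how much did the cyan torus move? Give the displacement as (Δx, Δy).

(-2.2, 1.0)

The cyan torus started near (5.9, 3.1) and ended near (3.7, 4.1).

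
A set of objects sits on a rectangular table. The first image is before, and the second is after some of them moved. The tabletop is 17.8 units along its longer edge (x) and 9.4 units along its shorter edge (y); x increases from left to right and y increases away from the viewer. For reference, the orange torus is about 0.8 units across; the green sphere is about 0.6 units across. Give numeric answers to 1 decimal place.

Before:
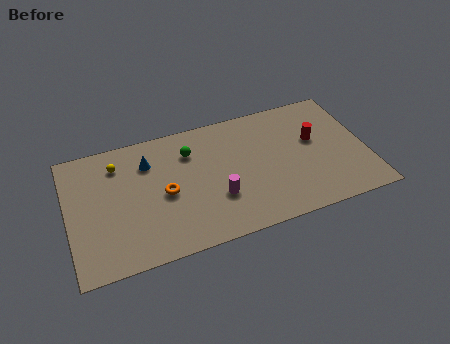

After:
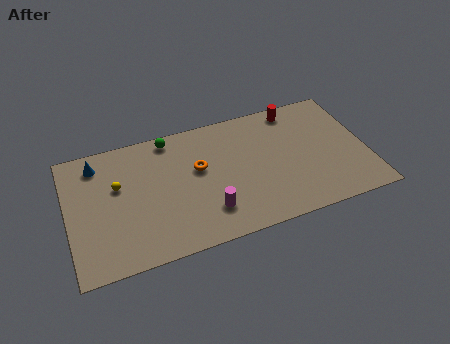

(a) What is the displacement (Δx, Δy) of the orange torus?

(2.1, 1.2)

From the two frames, the orange torus sits at roughly (5.7, 4.4) before and (7.8, 5.6) after.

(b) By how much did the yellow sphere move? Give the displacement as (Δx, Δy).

(-0.1, -1.6)

The yellow sphere was at about (3.1, 7.4) and moved to about (3.0, 5.8).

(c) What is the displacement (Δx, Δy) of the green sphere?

(-1.1, 1.4)

From the two frames, the green sphere sits at roughly (7.4, 7.0) before and (6.3, 8.4) after.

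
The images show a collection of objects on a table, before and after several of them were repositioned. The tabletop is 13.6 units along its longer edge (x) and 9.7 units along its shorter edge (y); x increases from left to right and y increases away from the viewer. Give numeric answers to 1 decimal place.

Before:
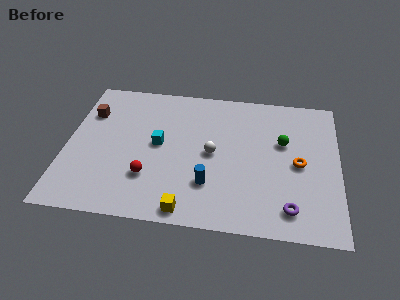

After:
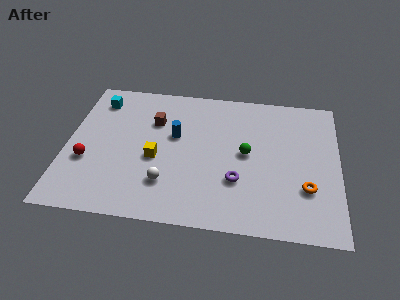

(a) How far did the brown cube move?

3.3

The brown cube moved from about (1.0, 6.9) to (4.3, 6.7), a distance of √(3.3² + 0.2²) ≈ 3.3.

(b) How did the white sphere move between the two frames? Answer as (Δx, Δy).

(-2.2, -2.3)

From the two frames, the white sphere sits at roughly (7.3, 4.8) before and (5.1, 2.5) after.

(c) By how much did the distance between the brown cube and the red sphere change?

-0.7

The distance was about 5.2 in the first image and 4.5 in the second, so they moved 0.7 units closer together.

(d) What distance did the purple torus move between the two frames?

3.0

From (11.2, 1.6) to (8.6, 3.1), the purple torus covered √(2.6² + 1.5²) ≈ 3.0 units.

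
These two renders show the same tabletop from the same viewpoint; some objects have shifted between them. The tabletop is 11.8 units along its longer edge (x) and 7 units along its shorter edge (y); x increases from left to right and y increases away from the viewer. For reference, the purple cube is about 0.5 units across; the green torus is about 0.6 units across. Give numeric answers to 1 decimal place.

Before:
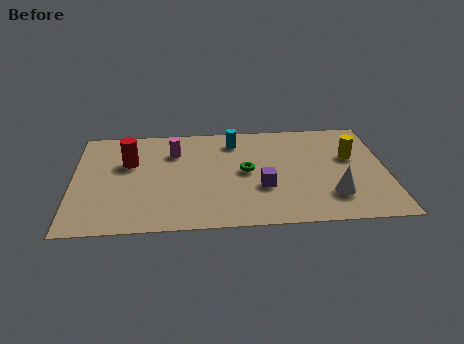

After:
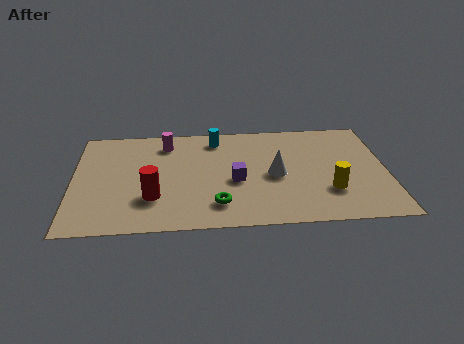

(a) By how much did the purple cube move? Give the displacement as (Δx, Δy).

(-1.0, 0.5)

The purple cube was at about (7.1, 2.5) and moved to about (6.1, 3.0).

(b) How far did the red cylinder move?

2.6

From (2.1, 4.5) to (3.0, 2.1), the red cylinder covered √(0.9² + 2.4²) ≈ 2.6 units.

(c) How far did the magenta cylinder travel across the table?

0.7

From (3.8, 5.1) to (3.5, 5.7), the magenta cylinder covered √(0.3² + 0.6²) ≈ 0.7 units.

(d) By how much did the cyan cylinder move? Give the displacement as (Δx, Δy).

(-0.7, 0.2)

From the two frames, the cyan cylinder sits at roughly (6.1, 5.7) before and (5.4, 5.9) after.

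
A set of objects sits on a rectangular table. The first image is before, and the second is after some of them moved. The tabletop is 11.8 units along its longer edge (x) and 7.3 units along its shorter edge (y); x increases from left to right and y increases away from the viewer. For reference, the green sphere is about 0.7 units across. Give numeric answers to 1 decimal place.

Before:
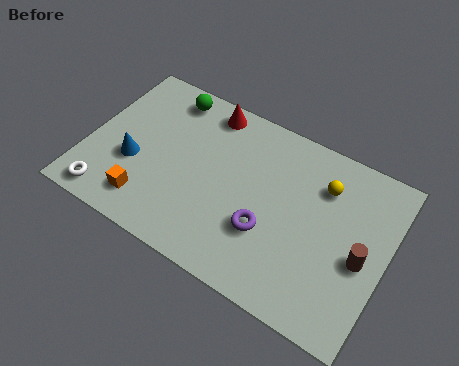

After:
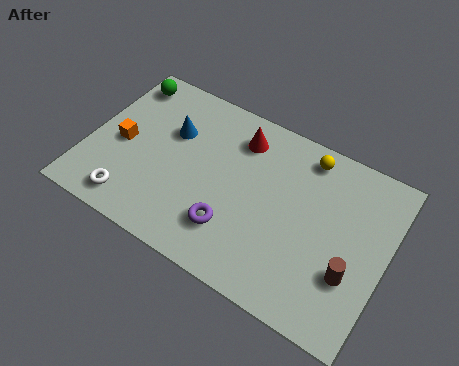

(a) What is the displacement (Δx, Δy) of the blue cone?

(1.2, 2.0)

The blue cone started near (1.9, 2.8) and ended near (3.1, 4.8).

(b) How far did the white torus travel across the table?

0.9

From (1.2, 0.9) to (2.1, 1.1), the white torus covered √(0.9² + 0.2²) ≈ 0.9 units.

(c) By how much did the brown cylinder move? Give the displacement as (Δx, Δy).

(-0.3, -0.8)

From the two frames, the brown cylinder sits at roughly (10.9, 3.2) before and (10.6, 2.4) after.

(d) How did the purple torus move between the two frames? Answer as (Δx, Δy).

(-1.3, -0.6)

From the two frames, the purple torus sits at roughly (7.3, 2.5) before and (6.0, 1.9) after.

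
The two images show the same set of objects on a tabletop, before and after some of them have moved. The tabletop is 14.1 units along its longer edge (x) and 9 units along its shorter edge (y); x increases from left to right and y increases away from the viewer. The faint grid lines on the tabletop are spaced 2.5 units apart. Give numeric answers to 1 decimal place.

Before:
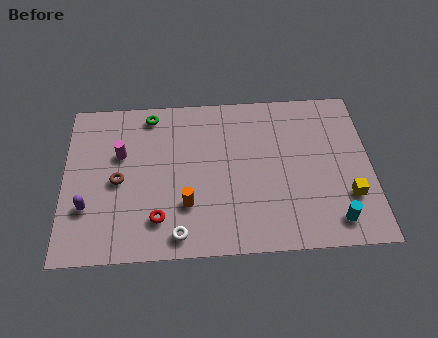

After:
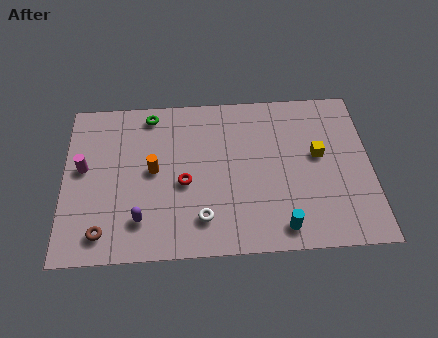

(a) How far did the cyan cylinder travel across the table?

2.4

From (12.3, 1.4) to (9.9, 1.2), the cyan cylinder covered √(2.4² + 0.2²) ≈ 2.4 units.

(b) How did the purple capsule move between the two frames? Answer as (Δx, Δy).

(2.4, -0.8)

The purple capsule was at about (1.1, 2.8) and moved to about (3.5, 2.0).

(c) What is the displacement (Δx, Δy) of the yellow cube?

(-1.3, 2.4)

The yellow cube started near (13.0, 2.7) and ended near (11.7, 5.1).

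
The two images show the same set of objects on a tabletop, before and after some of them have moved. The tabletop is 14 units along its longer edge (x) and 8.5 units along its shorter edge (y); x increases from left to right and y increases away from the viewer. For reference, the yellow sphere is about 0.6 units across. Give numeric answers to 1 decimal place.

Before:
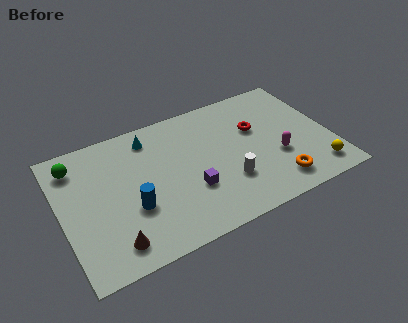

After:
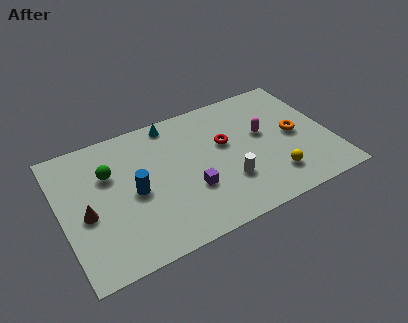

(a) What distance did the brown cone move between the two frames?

2.5

From (2.3, 1.4) to (1.2, 3.7), the brown cone covered √(1.1² + 2.3²) ≈ 2.5 units.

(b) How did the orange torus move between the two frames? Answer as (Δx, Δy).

(1.4, 2.7)

From the two frames, the orange torus sits at roughly (10.8, 1.5) before and (12.2, 4.2) after.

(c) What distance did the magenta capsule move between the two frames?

1.9

The magenta capsule was near (11.1, 3.1) before and (10.6, 4.9) after, so it travelled √(0.5² + 1.8²) ≈ 1.9 units.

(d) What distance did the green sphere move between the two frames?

2.0

The green sphere was near (1.0, 6.9) before and (2.6, 5.7) after, so it travelled √(1.6² + 1.2²) ≈ 2.0 units.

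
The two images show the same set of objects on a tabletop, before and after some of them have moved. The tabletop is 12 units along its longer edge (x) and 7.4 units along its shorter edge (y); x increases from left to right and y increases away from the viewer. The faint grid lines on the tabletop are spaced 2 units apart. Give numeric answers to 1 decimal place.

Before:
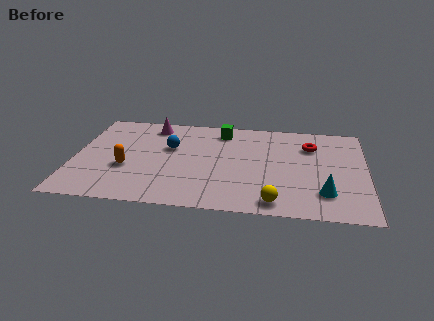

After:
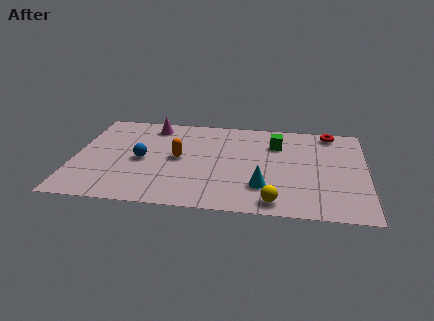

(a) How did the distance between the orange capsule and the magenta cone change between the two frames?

-0.8

They were about 3.6 units apart before and 2.8 after — 0.8 units closer together.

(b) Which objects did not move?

the magenta cone and the yellow sphere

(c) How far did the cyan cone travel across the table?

2.5

The cyan cone moved from about (10.3, 1.8) to (7.8, 2.0), a distance of √(2.5² + 0.2²) ≈ 2.5.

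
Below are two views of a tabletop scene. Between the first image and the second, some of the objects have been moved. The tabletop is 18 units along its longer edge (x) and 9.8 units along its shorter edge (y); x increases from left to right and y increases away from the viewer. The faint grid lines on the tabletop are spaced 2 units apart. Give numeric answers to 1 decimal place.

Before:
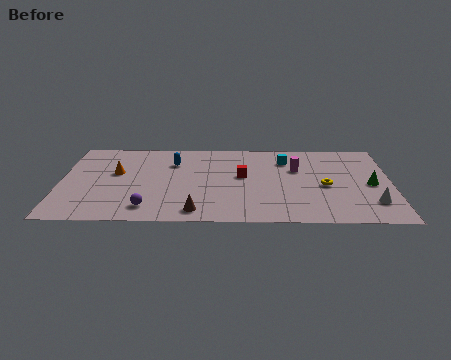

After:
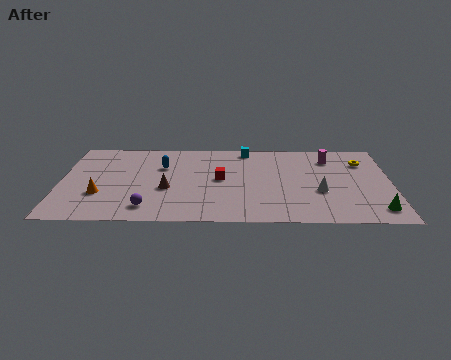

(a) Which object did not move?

the purple sphere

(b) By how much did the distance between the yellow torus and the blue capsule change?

+2.3

Before: roughly 8.7 units apart; after: 11.0. That's 2.3 units further apart.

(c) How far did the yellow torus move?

3.6

From (14.4, 4.4) to (16.5, 7.3), the yellow torus covered √(2.1² + 2.9²) ≈ 3.6 units.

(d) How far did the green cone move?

3.0

From (16.9, 4.6) to (17.1, 1.6), the green cone covered √(0.2² + 3.0²) ≈ 3.0 units.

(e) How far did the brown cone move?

3.1

From (7.4, 1.3) to (5.8, 3.9), the brown cone covered √(1.6² + 2.6²) ≈ 3.1 units.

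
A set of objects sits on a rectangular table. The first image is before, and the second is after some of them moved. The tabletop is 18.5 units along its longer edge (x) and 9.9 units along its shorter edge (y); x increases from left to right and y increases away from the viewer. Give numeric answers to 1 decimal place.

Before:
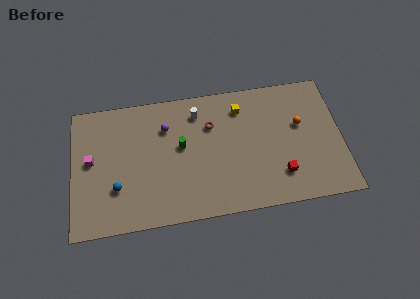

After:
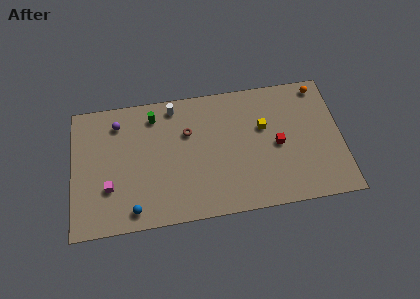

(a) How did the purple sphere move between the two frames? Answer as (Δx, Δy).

(-3.3, 0.8)

From the two frames, the purple sphere sits at roughly (6.5, 7.2) before and (3.2, 8.0) after.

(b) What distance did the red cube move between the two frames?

2.3

The red cube was near (14.2, 2.4) before and (14.1, 4.7) after, so it travelled √(0.1² + 2.3²) ≈ 2.3 units.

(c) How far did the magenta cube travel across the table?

2.5

The magenta cube moved from about (1.3, 5.4) to (2.5, 3.2), a distance of √(1.2² + 2.2²) ≈ 2.5.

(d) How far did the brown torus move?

1.6

The brown torus moved from about (9.6, 6.9) to (8.0, 6.6), a distance of √(1.6² + 0.3²) ≈ 1.6.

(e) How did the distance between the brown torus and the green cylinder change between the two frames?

+0.3

The distance was about 2.5 in the first image and 2.8 in the second, so they moved 0.3 units further apart.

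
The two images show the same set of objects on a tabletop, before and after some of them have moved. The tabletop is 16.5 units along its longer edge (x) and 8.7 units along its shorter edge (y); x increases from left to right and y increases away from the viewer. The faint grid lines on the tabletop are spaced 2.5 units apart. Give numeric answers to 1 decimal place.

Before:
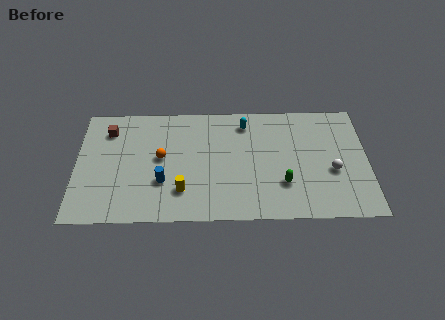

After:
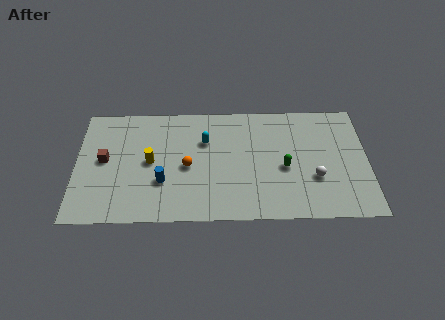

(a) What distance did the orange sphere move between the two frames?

1.7

The orange sphere was near (4.8, 4.7) before and (6.3, 4.0) after, so it travelled √(1.5² + 0.7²) ≈ 1.7 units.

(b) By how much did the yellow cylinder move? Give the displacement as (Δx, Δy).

(-1.8, 2.2)

The yellow cylinder started near (6.0, 2.2) and ended near (4.2, 4.4).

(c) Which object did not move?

the blue cylinder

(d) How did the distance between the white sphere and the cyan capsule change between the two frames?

+0.7

Before: roughly 6.1 units apart; after: 6.8. That's 0.7 units further apart.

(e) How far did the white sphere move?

1.1

From (14.5, 3.5) to (13.5, 3.0), the white sphere covered √(1.0² + 0.5²) ≈ 1.1 units.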